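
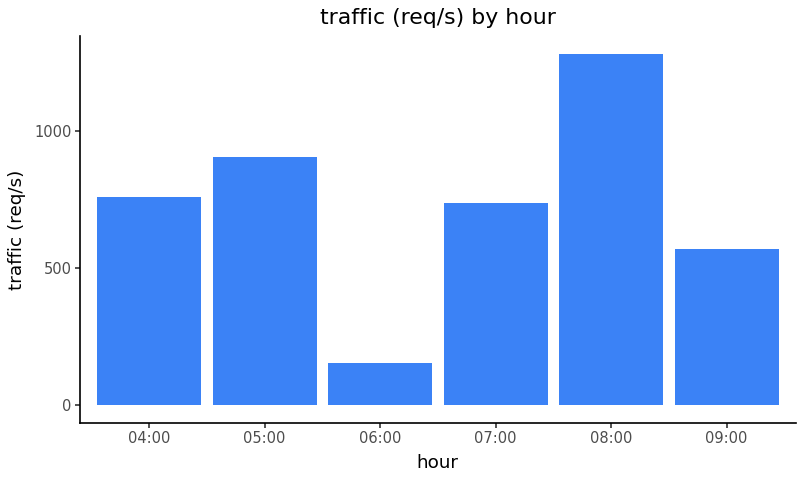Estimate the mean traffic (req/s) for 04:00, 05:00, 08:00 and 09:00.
(800 + 1000 + 1200 + 600) / 4 ≈ 900.

≈ 900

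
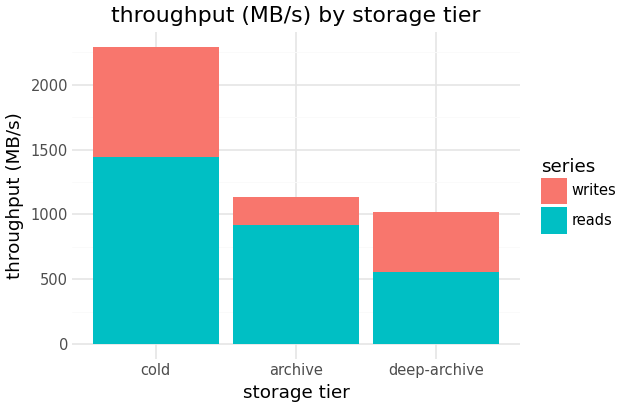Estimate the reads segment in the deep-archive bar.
reads top ≈ 600, bottom ≈ 0; segment ≈ 600.

≈ 600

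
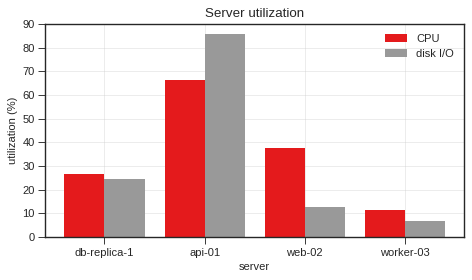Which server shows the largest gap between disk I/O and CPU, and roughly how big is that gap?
web-02, ≈ 30 %

web-02: disk I/O ≈ 10, CPU ≈ 40 → gap ≈ 30. Next-largest (api-01) is only ≈ 20.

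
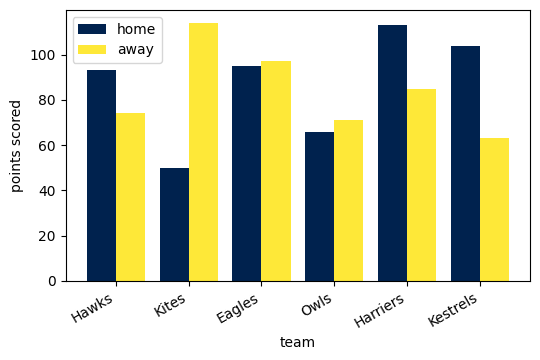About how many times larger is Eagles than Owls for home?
Eagles ≈ 100, Owls ≈ 70; 100/70 ≈ 1.43.

≈ 1.43×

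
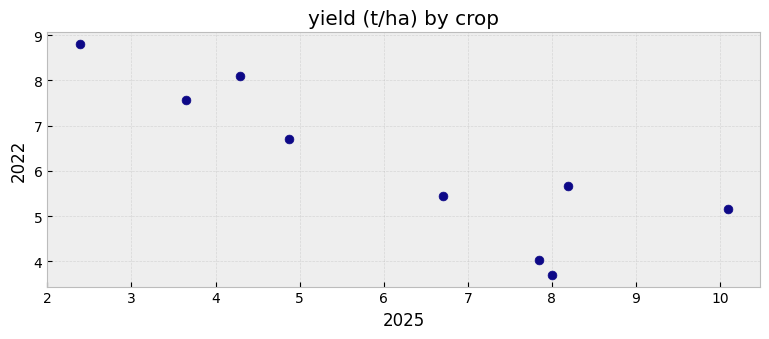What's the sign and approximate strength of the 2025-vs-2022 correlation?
Points are negatively correlated; strong (|r| ≈ 0.9).

negative, strong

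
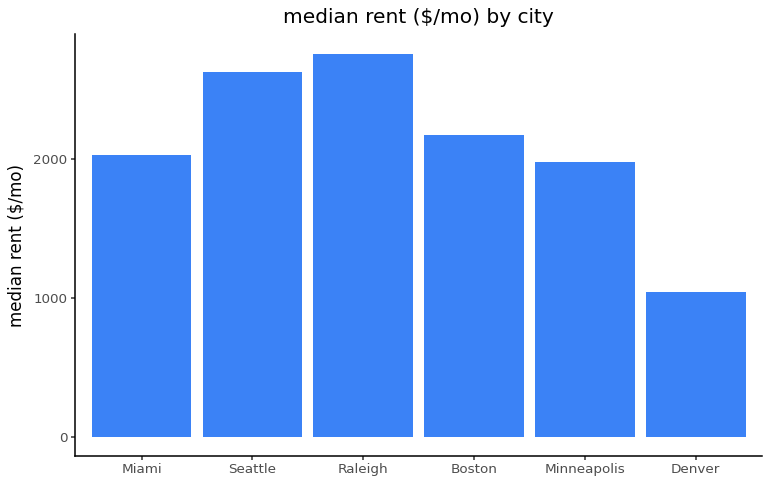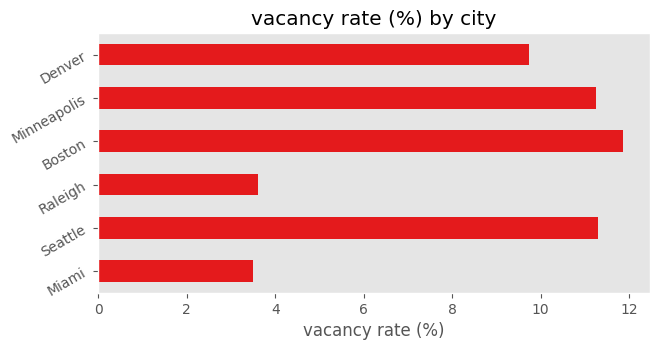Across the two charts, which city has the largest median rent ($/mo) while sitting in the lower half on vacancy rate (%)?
Raleigh

Chart 2 median vacancy rate (%) ≈ 10; below-median cities: Miami, Raleigh, Denver. Among those, Raleigh has the highest median rent ($/mo) (≈ 3000).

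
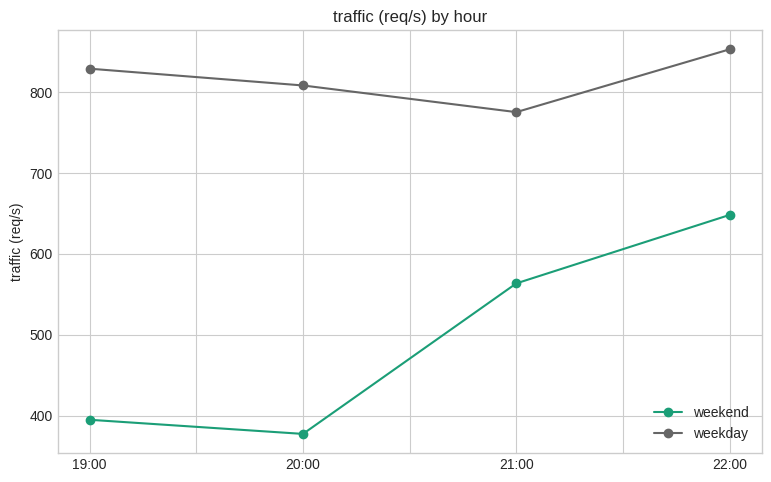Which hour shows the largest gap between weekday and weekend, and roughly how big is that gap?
19:00, ≈ 450 req/s

19:00: weekday ≈ 850, weekend ≈ 400 → gap ≈ 450. Next-largest (20:00) is only ≈ 400.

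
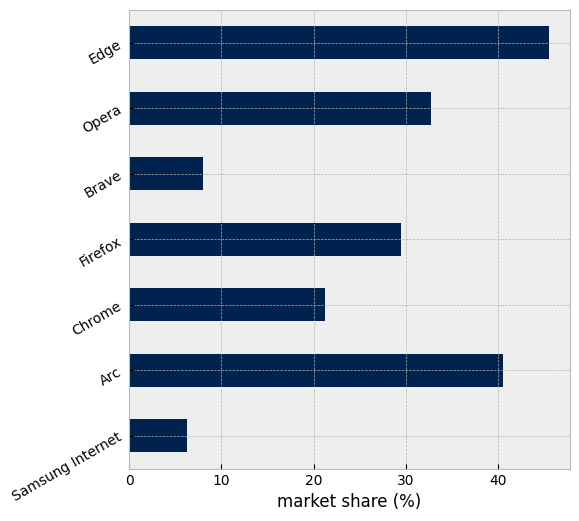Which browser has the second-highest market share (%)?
Arc

Top 3: Edge ≈ 45, Arc ≈ 40, Opera ≈ 35.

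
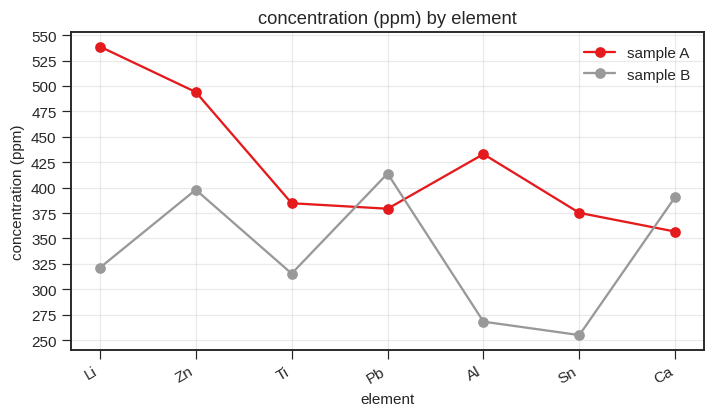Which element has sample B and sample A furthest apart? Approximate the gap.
Li: sample B ≈ 325, sample A ≈ 550 → gap ≈ 225. Next-largest (Al) is only ≈ 150.

Li, ≈ 225 ppm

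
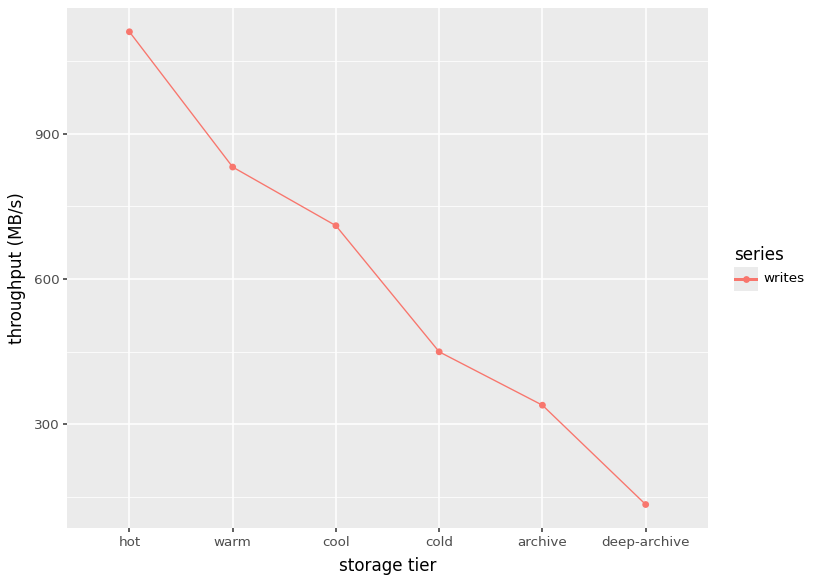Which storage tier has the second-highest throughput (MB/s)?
warm

Top 3: hot ≈ 1100, warm ≈ 800, cool ≈ 700.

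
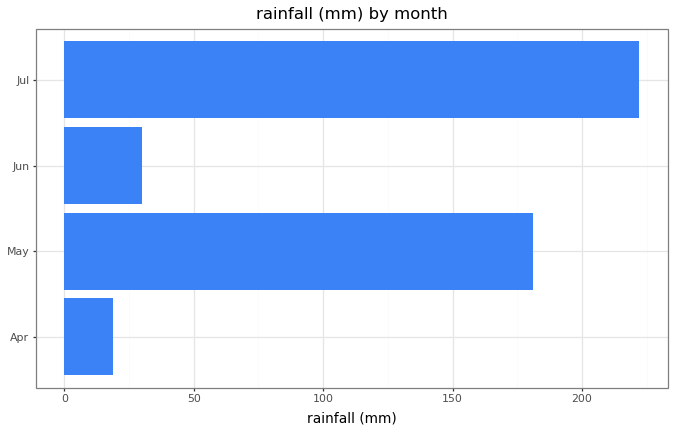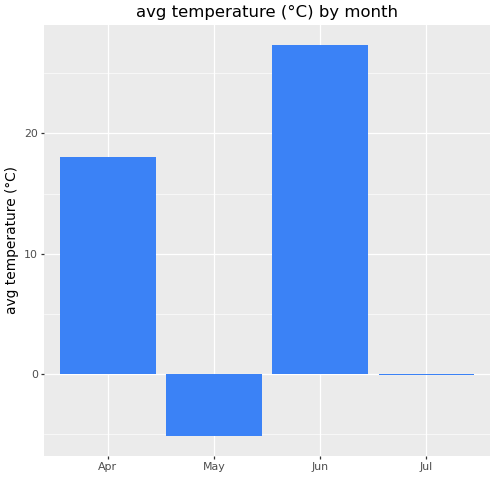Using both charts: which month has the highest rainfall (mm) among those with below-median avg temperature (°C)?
Chart 2 median avg temperature (°C) ≈ 10; below-median months: May, Jul. Among those, Jul has the highest rainfall (mm) (≈ 225).

Jul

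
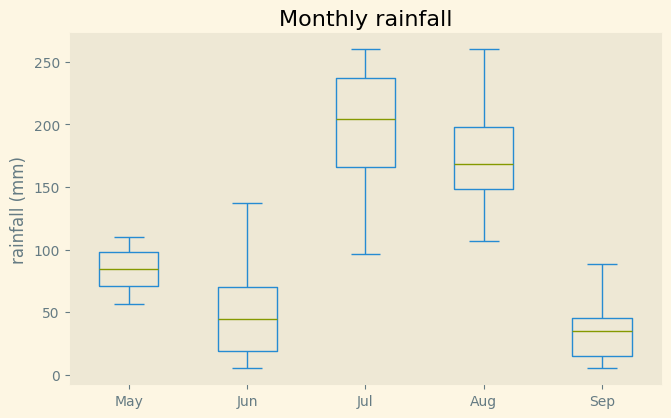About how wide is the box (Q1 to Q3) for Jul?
≈ 80

Q3 ≈ 240, Q1 ≈ 160; IQR ≈ 80.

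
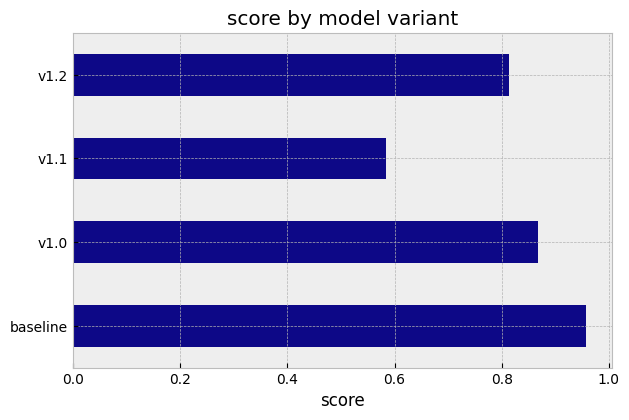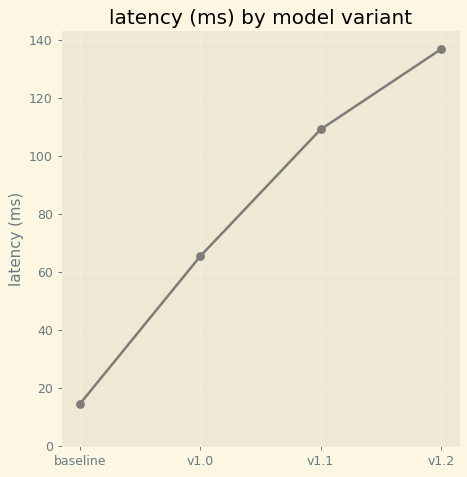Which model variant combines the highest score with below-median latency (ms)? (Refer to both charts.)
baseline

Chart 2 median latency (ms) ≈ 80; below-median model variants: baseline, v1.0. Among those, baseline has the highest score (≈ 1).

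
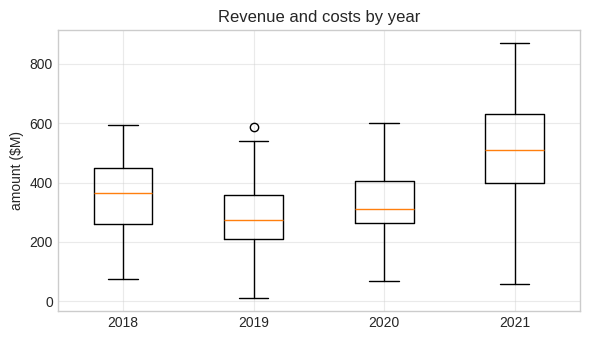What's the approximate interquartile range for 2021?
≈ 240

Q3 ≈ 640, Q1 ≈ 400; IQR ≈ 240.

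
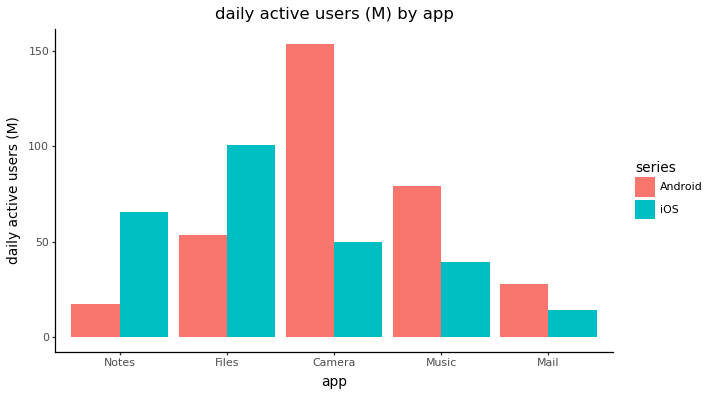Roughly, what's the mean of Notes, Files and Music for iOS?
(60 + 100 + 40) / 3 ≈ 67.

≈ 67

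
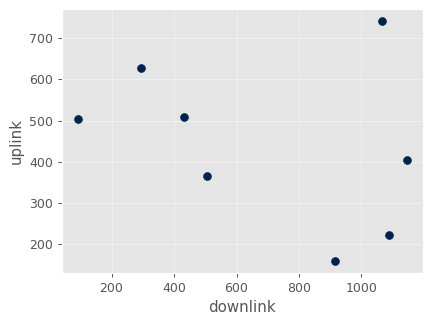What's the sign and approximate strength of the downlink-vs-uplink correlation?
negative, weak

Points are negatively correlated; weak (|r| ≈ 0.3).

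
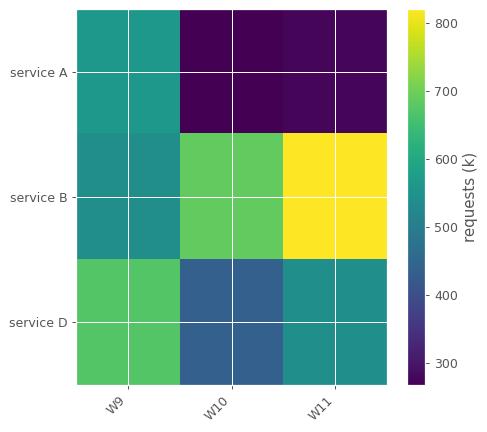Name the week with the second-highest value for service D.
Top 3 for service D: W9 ≈ 650, W11 ≈ 550, W10 ≈ 450.

W11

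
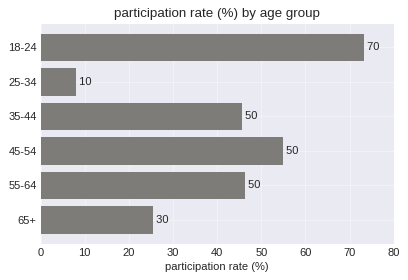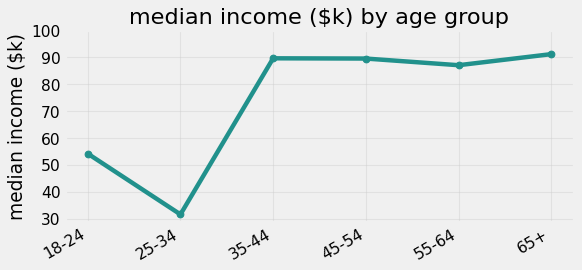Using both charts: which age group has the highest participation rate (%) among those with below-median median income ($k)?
18-24

Chart 2 median median income ($k) ≈ 90; below-median age groups: 18-24, 25-34, 55-64. Among those, 18-24 has the highest participation rate (%) (≈ 70).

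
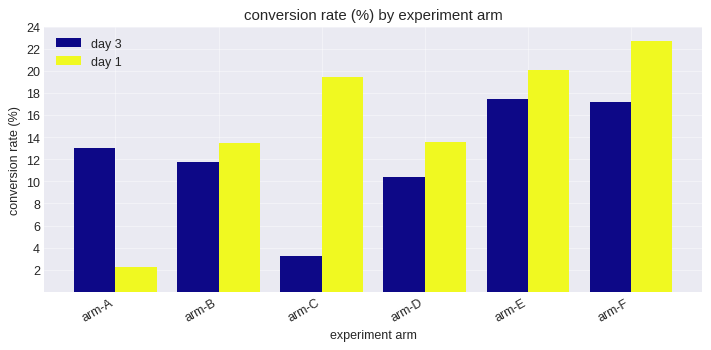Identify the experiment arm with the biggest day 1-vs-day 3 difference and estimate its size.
arm-C, ≈ 16 %

arm-C: day 1 ≈ 20, day 3 ≈ 4 → gap ≈ 16. Next-largest (arm-A) is only ≈ 12.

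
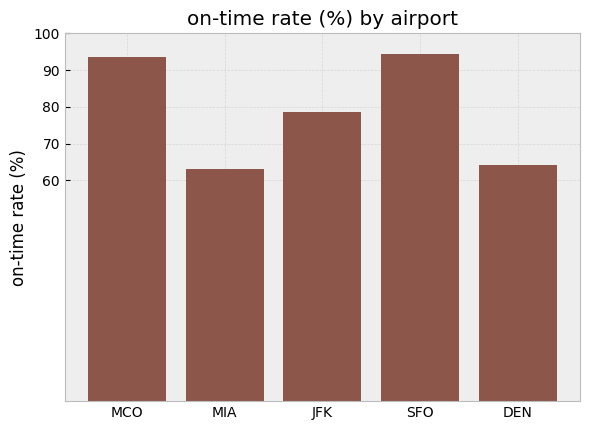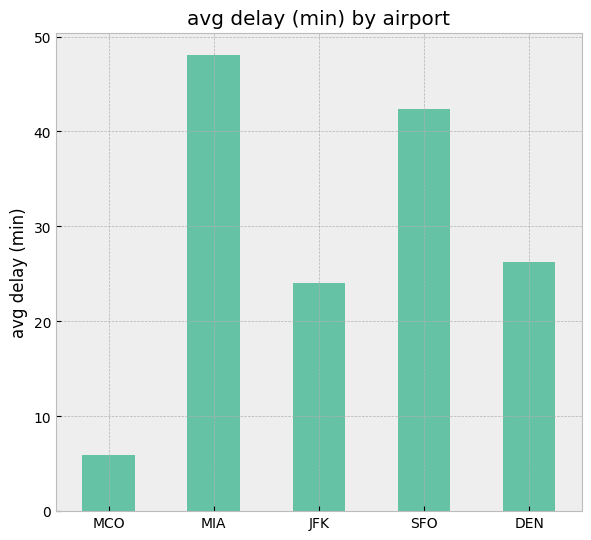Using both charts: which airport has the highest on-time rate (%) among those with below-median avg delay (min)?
MCO

Chart 2 median avg delay (min) ≈ 25; below-median airports: MCO, JFK. Among those, MCO has the highest on-time rate (%) (≈ 90).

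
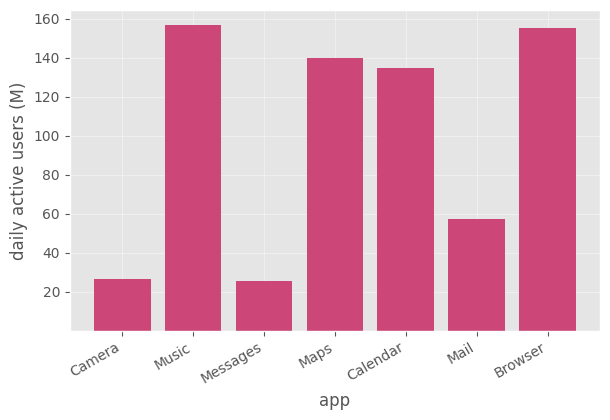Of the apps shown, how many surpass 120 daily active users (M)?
Above 120: Music, Maps, Calendar, Browser.

4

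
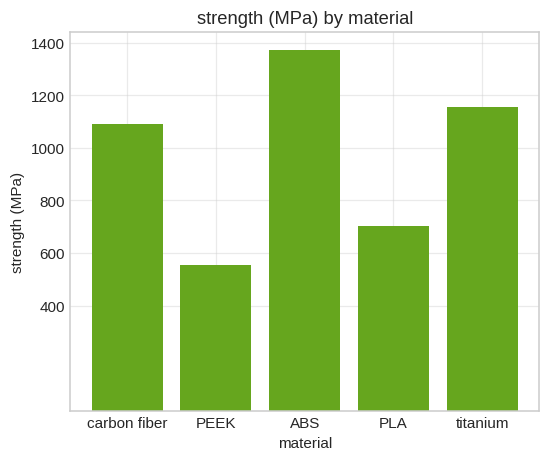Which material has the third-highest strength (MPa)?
Top 4: ABS ≈ 1400, titanium ≈ 1200, carbon fiber ≈ 1000, PLA ≈ 800.

carbon fiber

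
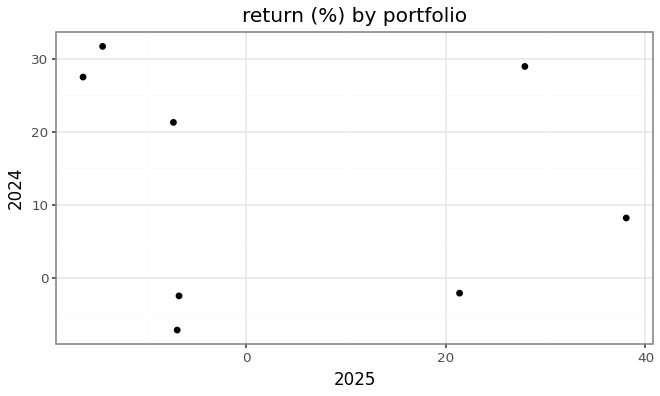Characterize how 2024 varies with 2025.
Points are roughly uncorrelated; weak (|r| ≈ 0.2).

no clear correlation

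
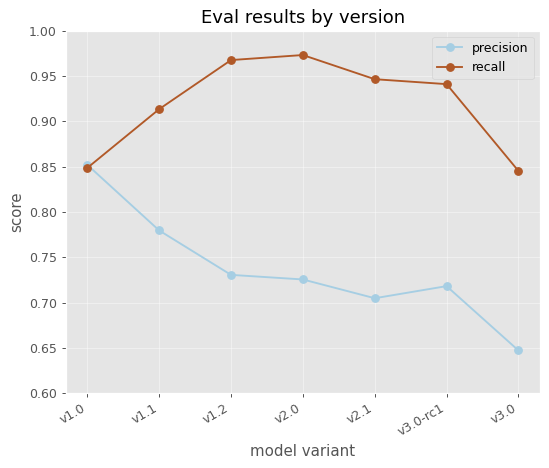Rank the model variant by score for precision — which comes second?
v1.1

Top 3 for precision: v1.0 ≈ 0.85, v1.1 ≈ 0.80, v1.2 ≈ 0.75.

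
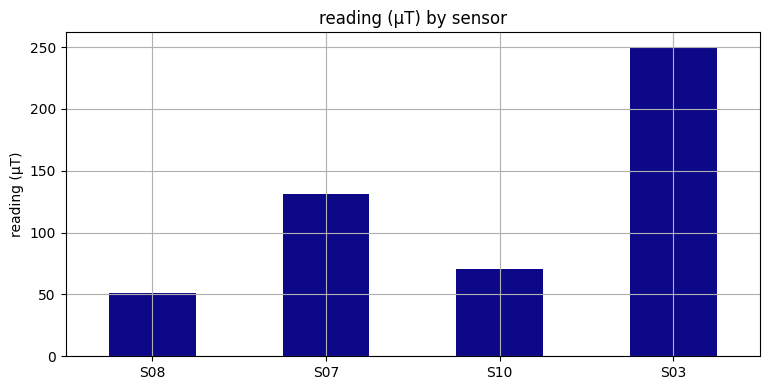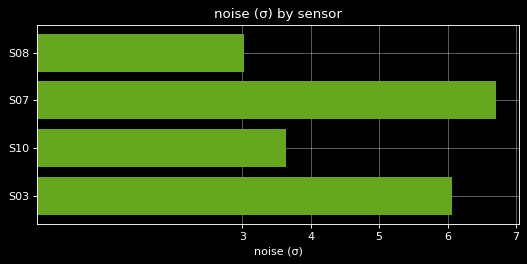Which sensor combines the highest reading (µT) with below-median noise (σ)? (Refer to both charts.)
S10

Chart 2 median noise (σ) ≈ 5; below-median sensors: S08, S10. Among those, S10 has the highest reading (µT) (≈ 75).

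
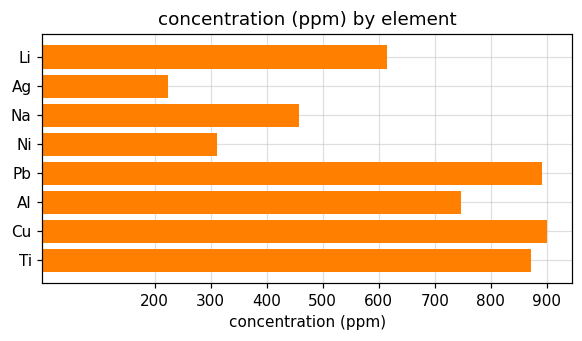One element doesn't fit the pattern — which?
Ag

Ag ≈ 200; the rest sit between ≈ 300 and ≈ 900.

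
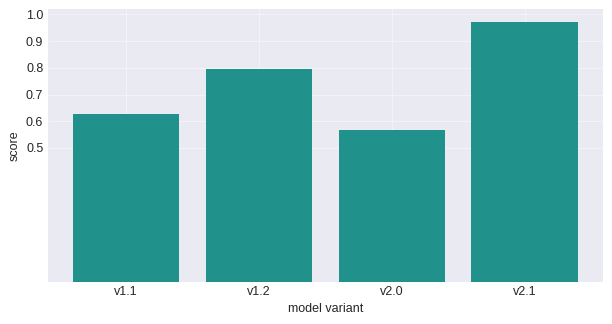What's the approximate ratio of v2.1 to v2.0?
≈ 1.67×

v2.1 ≈ 1.0, v2.0 ≈ 0.6; 1.0/0.6 ≈ 1.67.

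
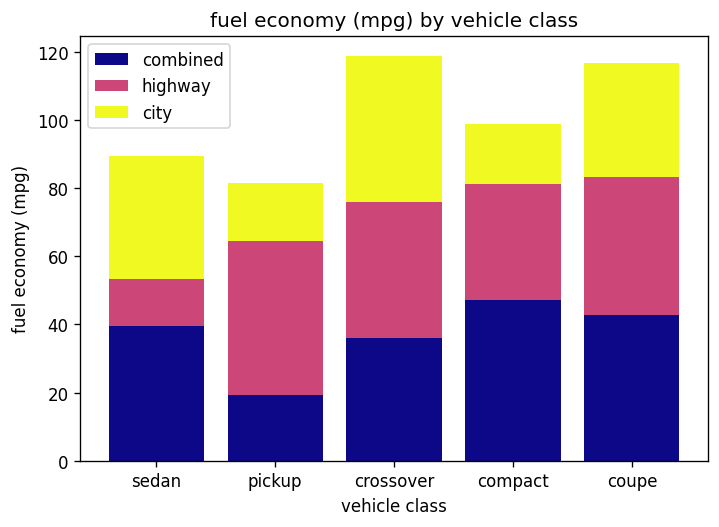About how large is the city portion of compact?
city top ≈ 100, bottom ≈ 80; segment ≈ 20.

≈ 20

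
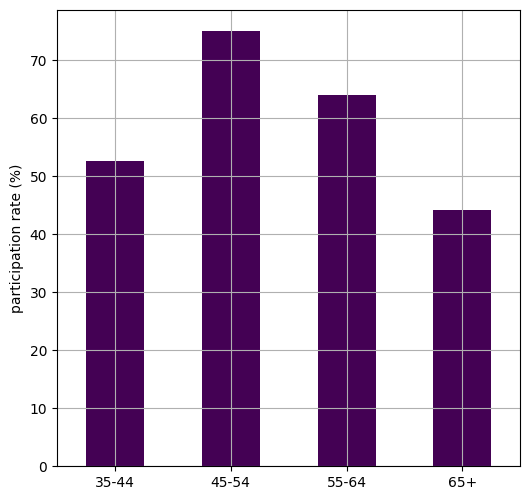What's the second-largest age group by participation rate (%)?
55-64

Top 3: 45-54 ≈ 80, 55-64 ≈ 60, 35-44 ≈ 50.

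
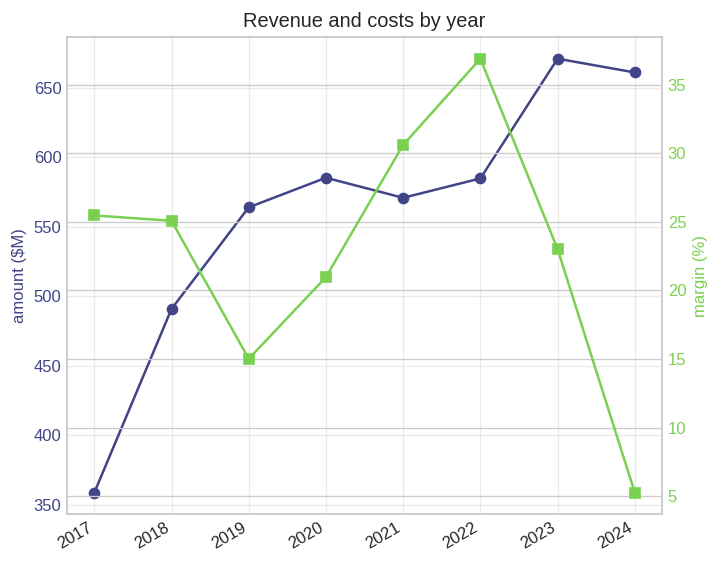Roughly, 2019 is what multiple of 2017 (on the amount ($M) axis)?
≈ 1.57×

2019 ≈ 550, 2017 ≈ 350; 550/350 ≈ 1.57.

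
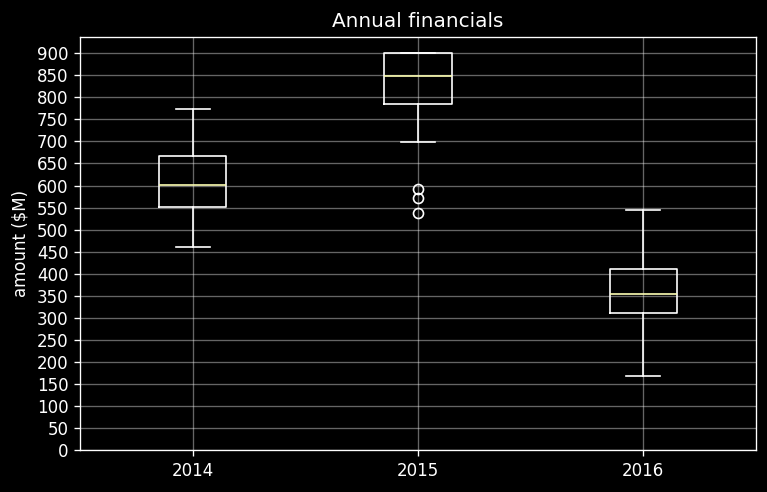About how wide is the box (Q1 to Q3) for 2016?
≈ 100

Q3 ≈ 400, Q1 ≈ 300; IQR ≈ 100.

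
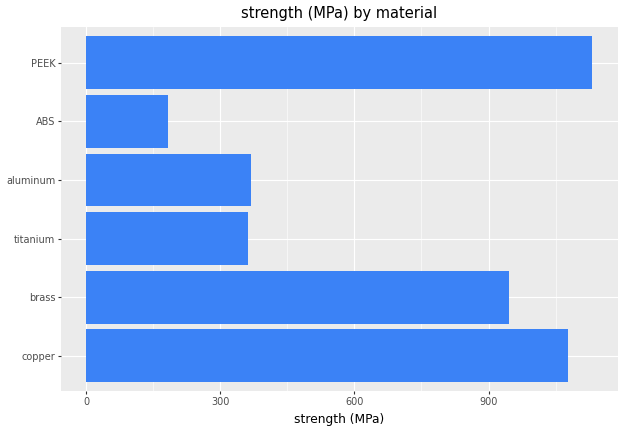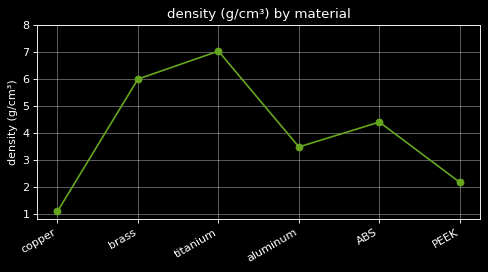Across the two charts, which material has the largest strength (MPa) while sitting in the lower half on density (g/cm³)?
PEEK

Chart 2 median density (g/cm³) ≈ 4; below-median materials: copper, aluminum, PEEK. Among those, PEEK has the highest strength (MPa) (≈ 1200).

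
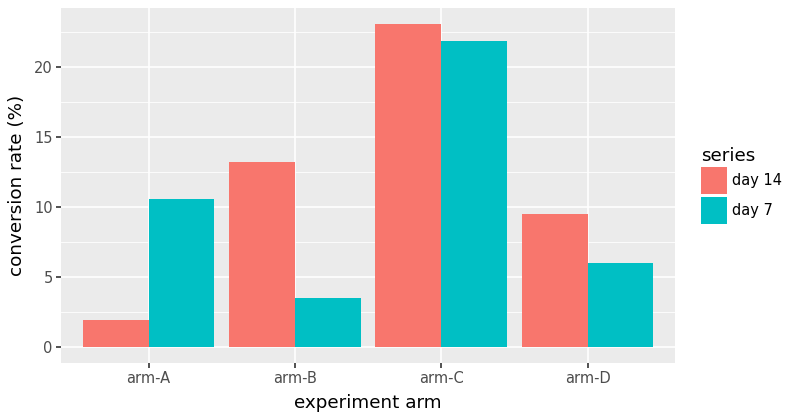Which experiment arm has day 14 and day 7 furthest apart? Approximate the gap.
arm-B, ≈ 10 %

arm-B: day 14 ≈ 14, day 7 ≈ 4 → gap ≈ 10. Next-largest (arm-A) is only ≈ 8.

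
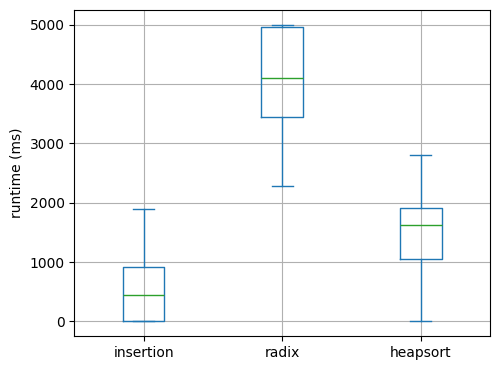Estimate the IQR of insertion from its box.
≈ 1000

Q3 ≈ 1000, Q1 ≈ 0; IQR ≈ 1000.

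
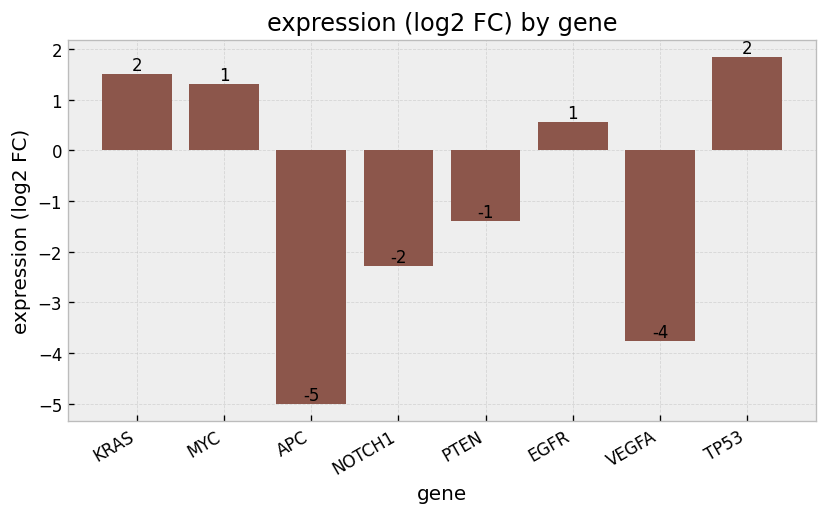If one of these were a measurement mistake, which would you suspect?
APC ≈ -5; the rest sit between ≈ -4 and ≈ 2.

APC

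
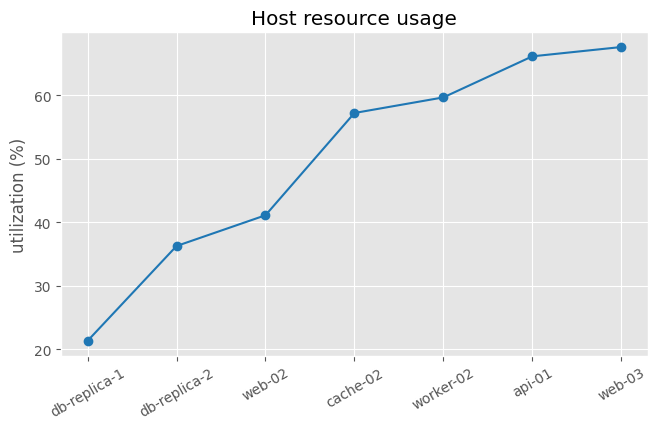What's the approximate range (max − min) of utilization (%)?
Max web-03 ≈ 70, min db-replica-1 ≈ 20; range ≈ 50.

≈ 50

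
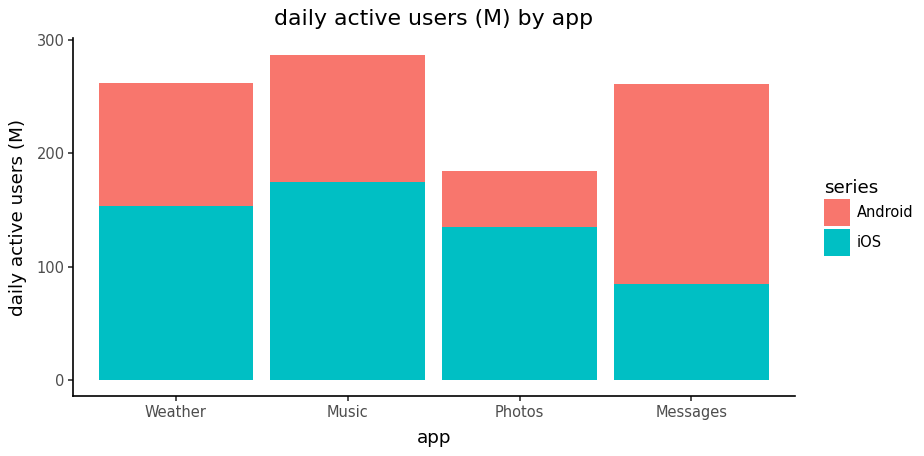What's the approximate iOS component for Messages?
iOS top ≈ 75, bottom ≈ 0; segment ≈ 75.

≈ 75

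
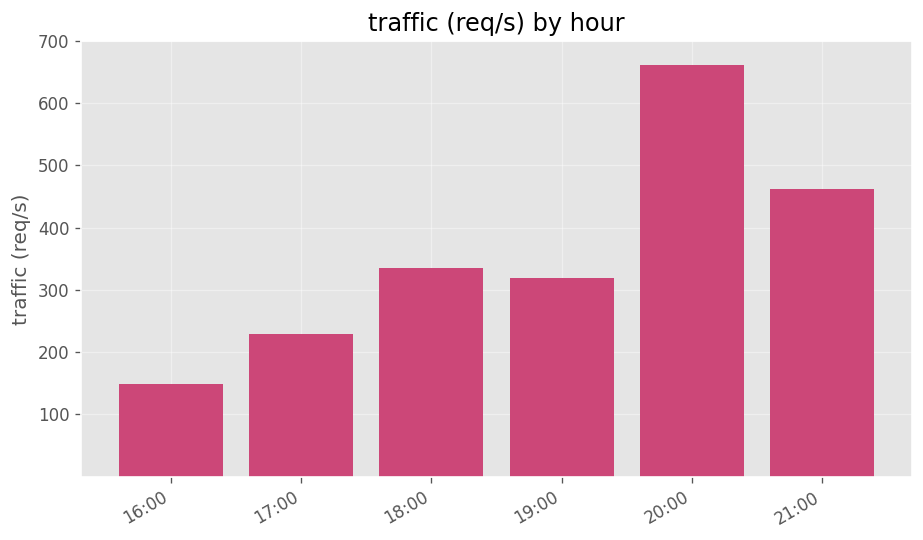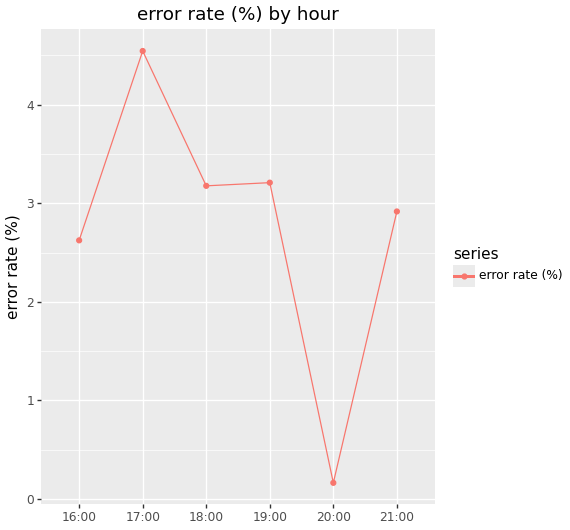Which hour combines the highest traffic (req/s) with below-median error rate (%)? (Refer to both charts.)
20:00

Chart 2 median error rate (%) ≈ 3; below-median hours: 16:00, 20:00, 21:00. Among those, 20:00 has the highest traffic (req/s) (≈ 700).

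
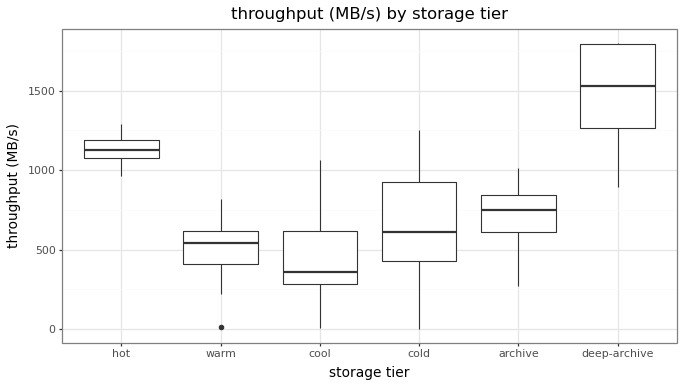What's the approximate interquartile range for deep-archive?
Q3 ≈ 1800, Q1 ≈ 1300; IQR ≈ 500.

≈ 500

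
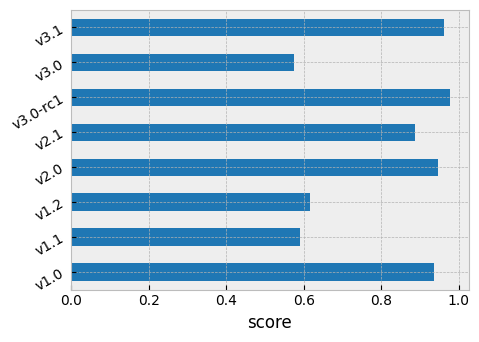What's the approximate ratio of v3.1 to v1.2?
v3.1 ≈ 1.0, v1.2 ≈ 0.6; 1.0/0.6 ≈ 1.67.

≈ 1.67×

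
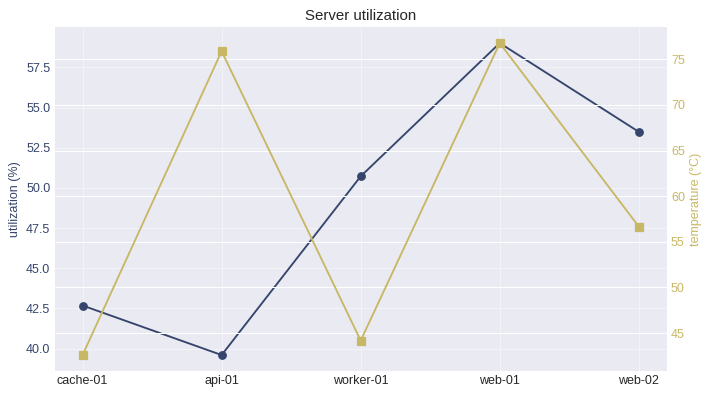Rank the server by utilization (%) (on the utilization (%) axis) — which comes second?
Top 3 (on the utilization (%) axis): web-01 ≈ 60, web-02 ≈ 54, worker-01 ≈ 50.

web-02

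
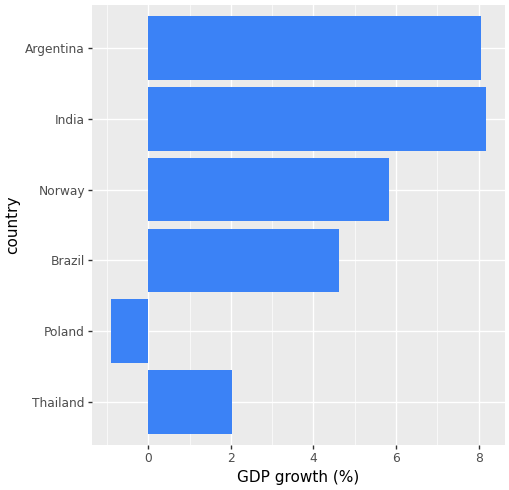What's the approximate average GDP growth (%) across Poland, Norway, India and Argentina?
≈ 5

(-1 + 6 + 8 + 8) / 4 ≈ 5.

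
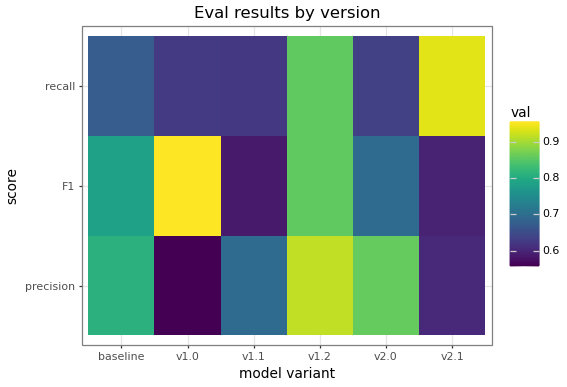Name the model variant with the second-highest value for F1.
v1.2

Top 3 for F1: v1.0 ≈ 0.95, v1.2 ≈ 0.85, baseline ≈ 0.80.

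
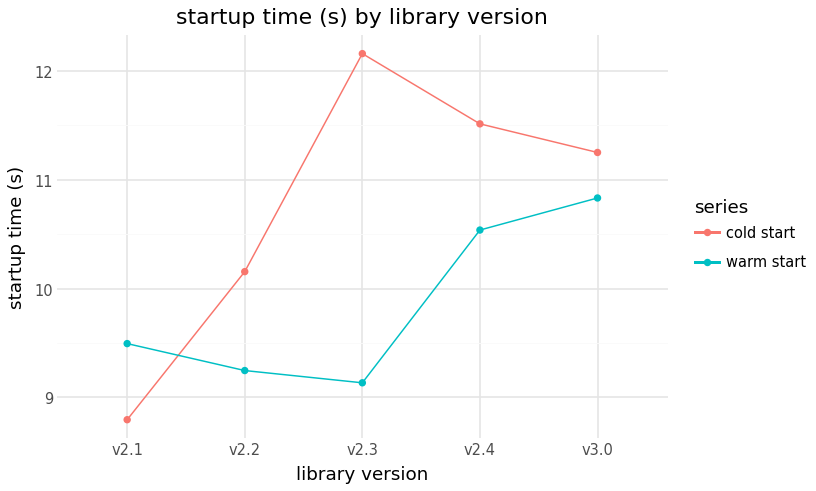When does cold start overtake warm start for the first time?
v2.2

v2.1: cold start ≈ 9.0 vs warm start ≈ 9.5 (not yet); v2.2: cold start ≈ 10.0 vs warm start ≈ 9.0 (first crossover).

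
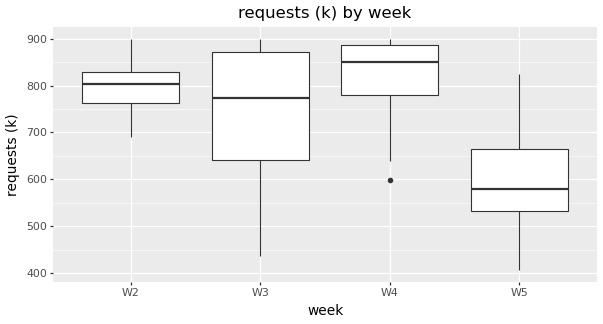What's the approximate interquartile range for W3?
Q3 ≈ 880, Q1 ≈ 640; IQR ≈ 240.

≈ 240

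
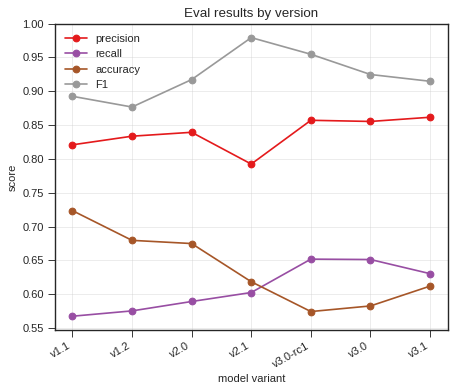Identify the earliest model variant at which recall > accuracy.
v2.1: recall ≈ 0.60 vs accuracy ≈ 0.60 (not yet); v3.0-rc1: recall ≈ 0.65 vs accuracy ≈ 0.55 (first crossover).

v3.0-rc1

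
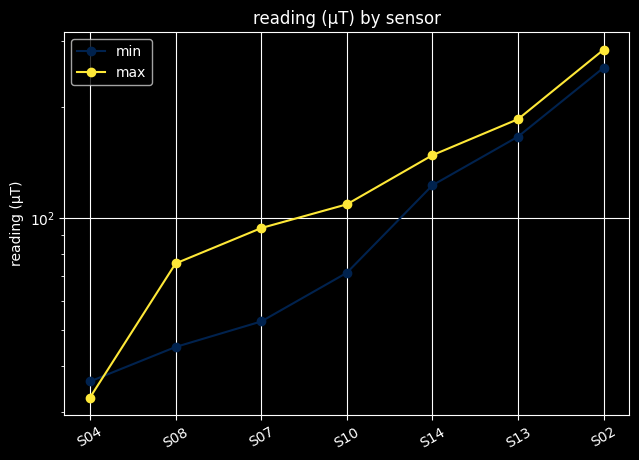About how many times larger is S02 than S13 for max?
S02 ≈ 275, S13 ≈ 175; 275/175 ≈ 1.57.

≈ 1.57×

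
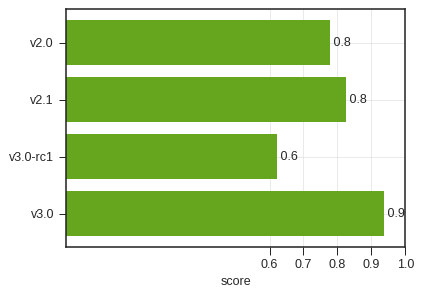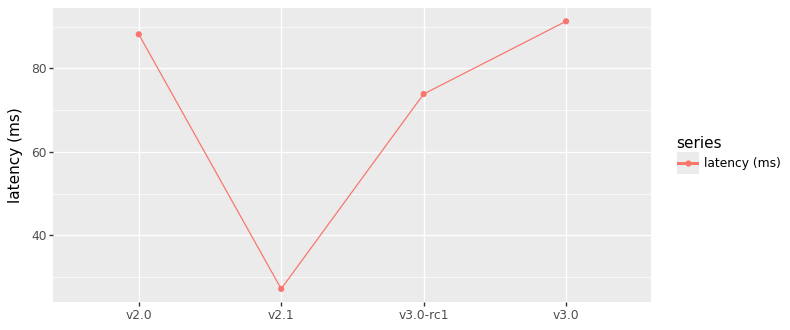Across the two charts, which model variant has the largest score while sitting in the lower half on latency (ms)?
v2.1

Chart 2 median latency (ms) ≈ 80; below-median model variants: v2.1, v3.0-rc1. Among those, v2.1 has the highest score (≈ 0.8).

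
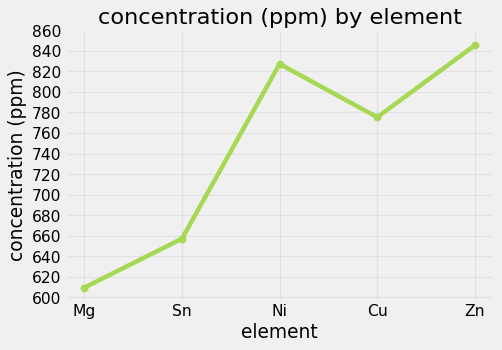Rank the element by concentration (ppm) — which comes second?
Ni

Top 3: Zn ≈ 840, Ni ≈ 820, Cu ≈ 780.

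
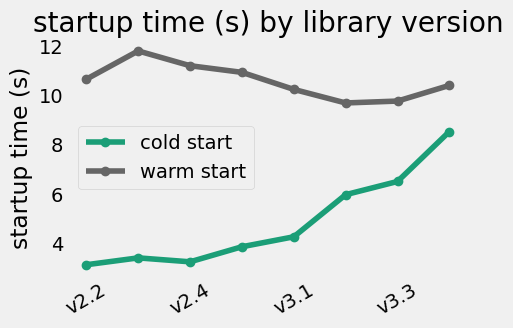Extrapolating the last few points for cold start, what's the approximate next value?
Last three: 6, 7, 9 → slope ≈ 1.5/step → next ≈ 10.5.

≈ 10.5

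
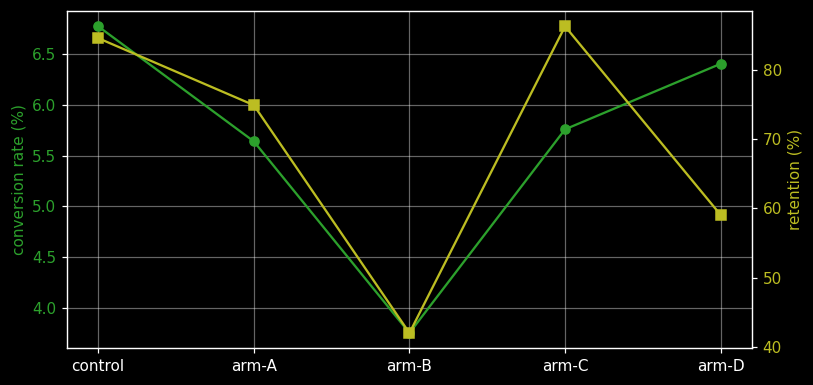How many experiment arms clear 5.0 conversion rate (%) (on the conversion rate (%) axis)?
4

Above 5.0: control, arm-A, arm-C, arm-D.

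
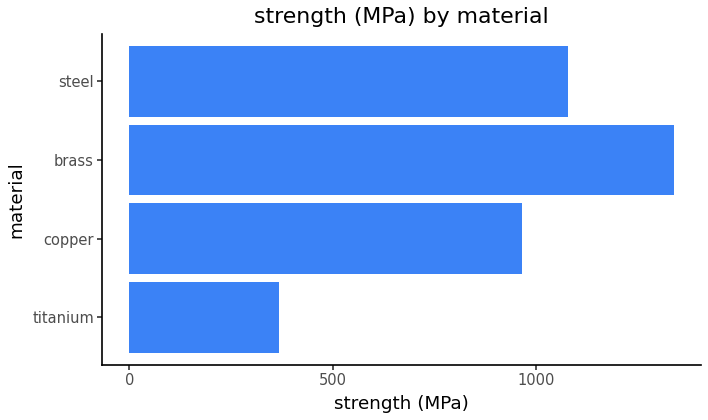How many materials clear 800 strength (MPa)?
Above 800: copper, brass, steel.

3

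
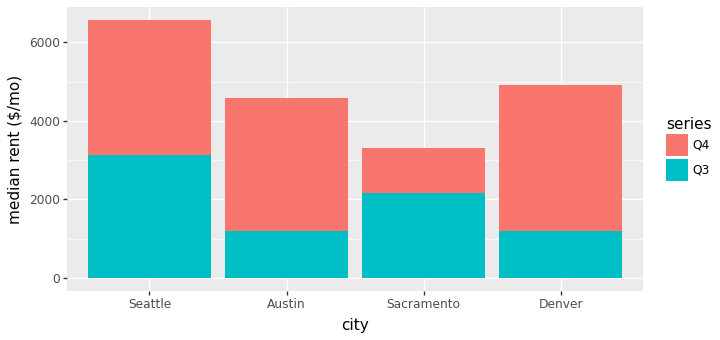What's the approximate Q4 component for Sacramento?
Q4 top ≈ 3000, bottom ≈ 2000; segment ≈ 1000.

≈ 1000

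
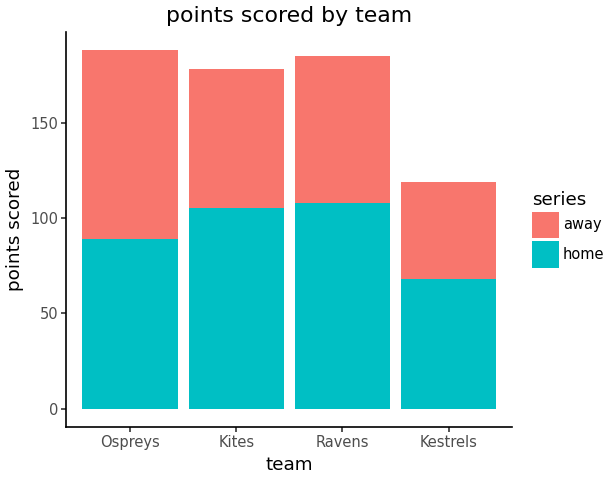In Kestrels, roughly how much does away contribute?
≈ 60

away top ≈ 120, bottom ≈ 60; segment ≈ 60.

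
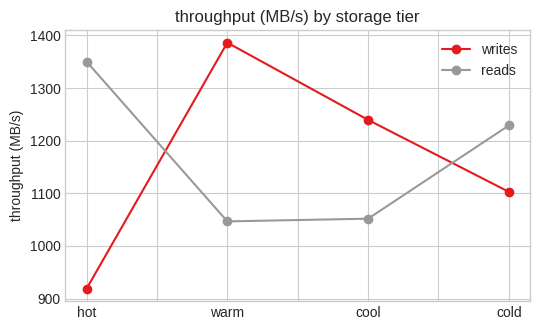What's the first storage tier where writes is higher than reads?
hot: writes ≈ 900 vs reads ≈ 1350 (not yet); warm: writes ≈ 1400 vs reads ≈ 1050 (first crossover).

warm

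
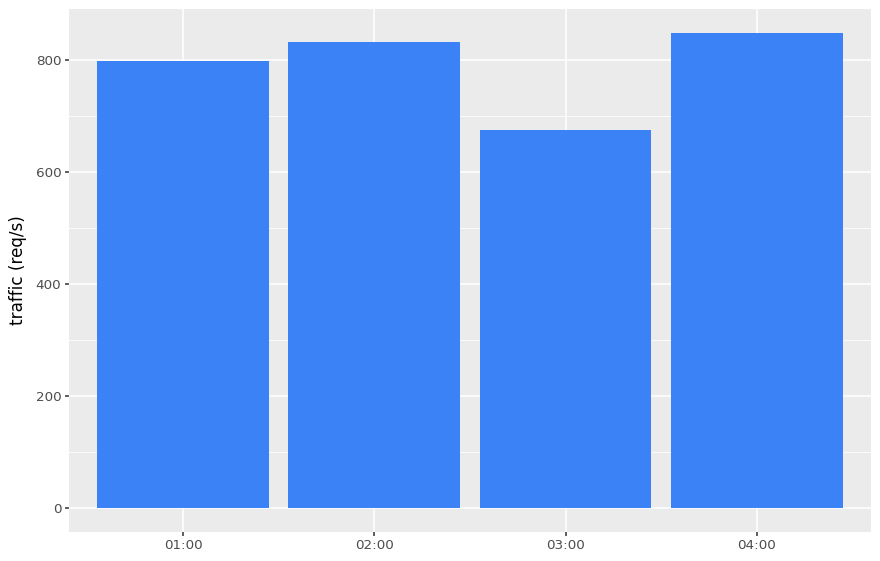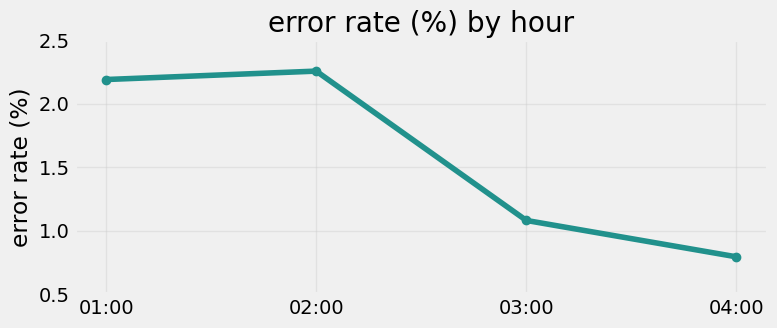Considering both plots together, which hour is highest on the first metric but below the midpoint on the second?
Chart 2 median error rate (%) ≈ 1.5; below-median hours: 03:00, 04:00. Among those, 04:00 has the highest traffic (req/s) (≈ 800).

04:00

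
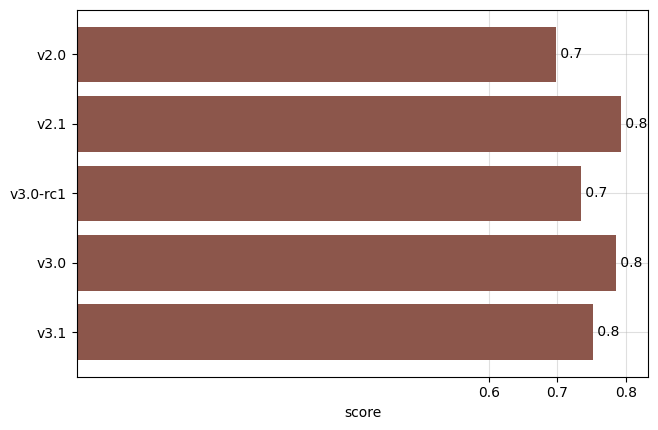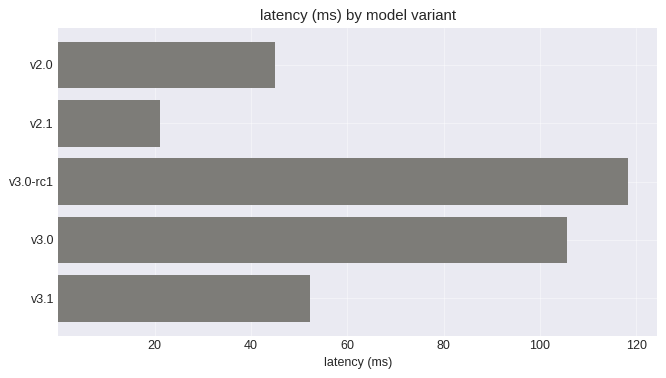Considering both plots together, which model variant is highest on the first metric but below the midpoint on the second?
Chart 2 median latency (ms) ≈ 60; below-median model variants: v2.0, v2.1. Among those, v2.1 has the highest score (≈ 0.8).

v2.1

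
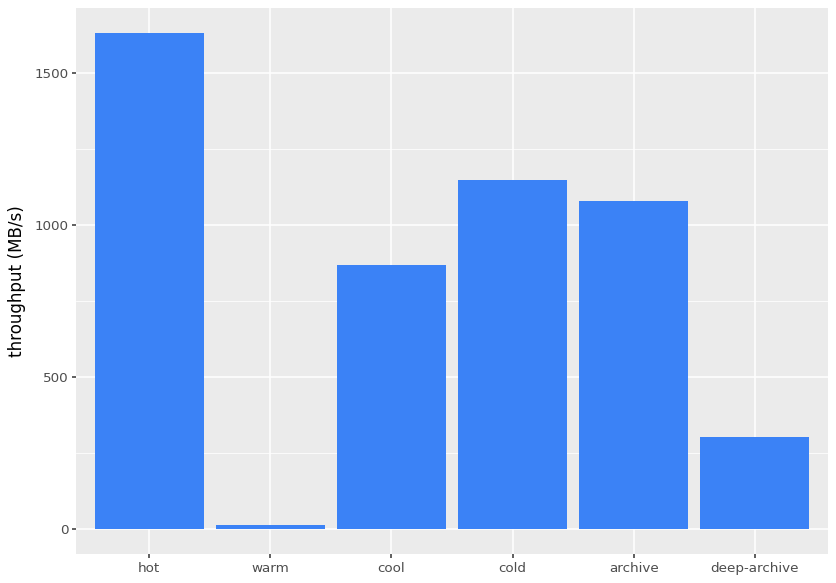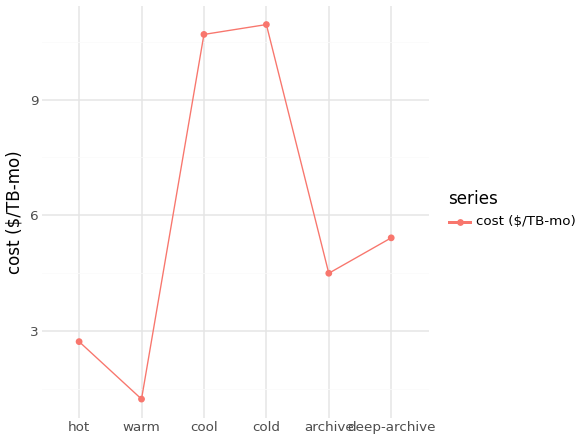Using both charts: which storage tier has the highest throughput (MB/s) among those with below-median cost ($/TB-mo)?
hot

Chart 2 median cost ($/TB-mo) ≈ 4; below-median storage tiers: hot, warm, archive. Among those, hot has the highest throughput (MB/s) (≈ 1600).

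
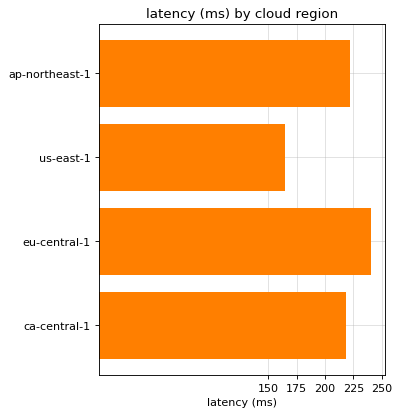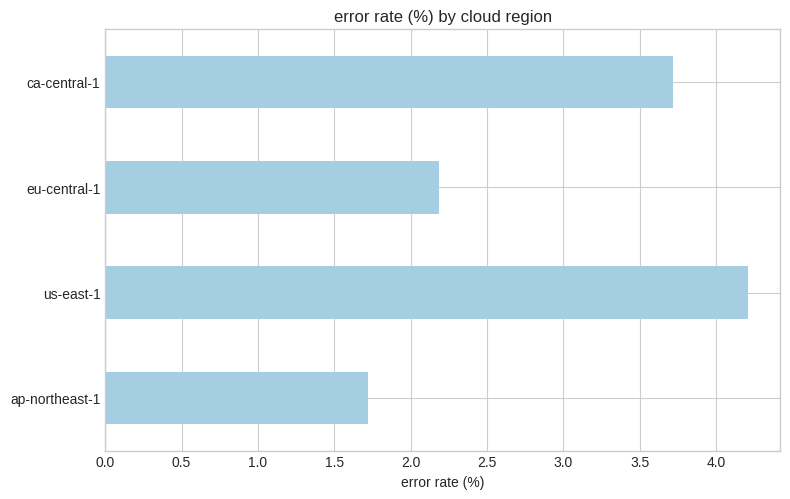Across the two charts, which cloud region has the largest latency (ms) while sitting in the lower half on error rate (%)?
Chart 2 median error rate (%) ≈ 3; below-median cloud regions: ap-northeast-1, eu-central-1. Among those, eu-central-1 has the highest latency (ms) (≈ 250).

eu-central-1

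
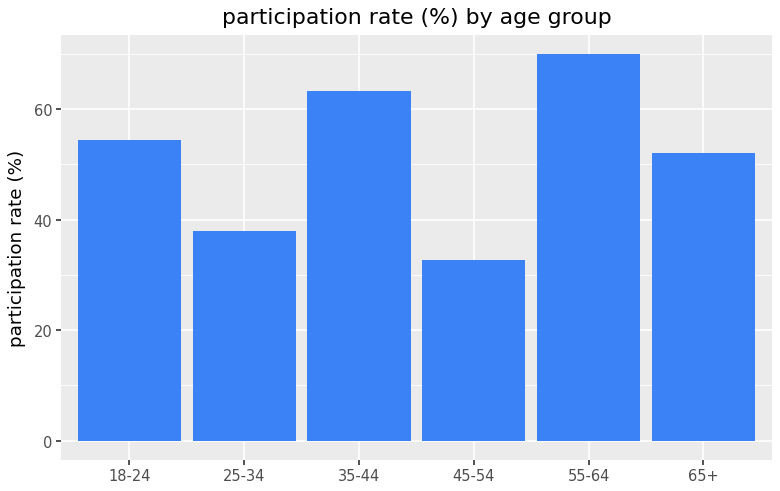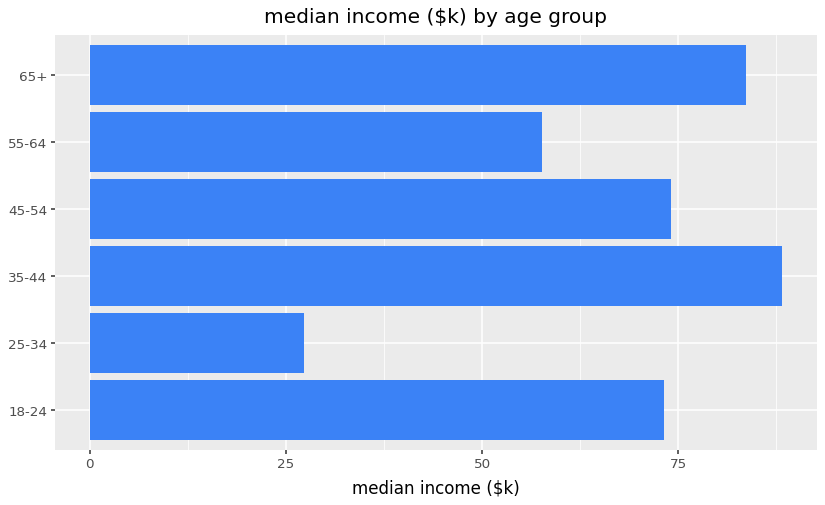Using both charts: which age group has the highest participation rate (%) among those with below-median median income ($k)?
55-64

Chart 2 median median income ($k) ≈ 70; below-median age groups: 18-24, 25-34, 55-64. Among those, 55-64 has the highest participation rate (%) (≈ 70).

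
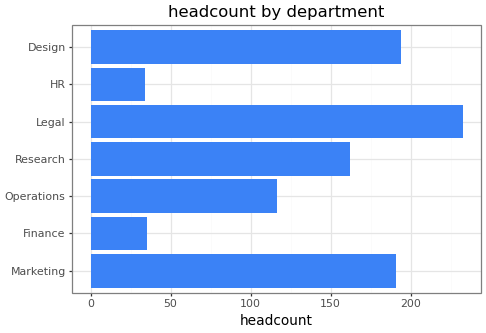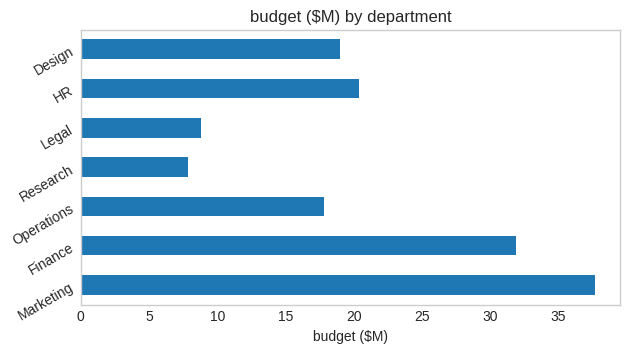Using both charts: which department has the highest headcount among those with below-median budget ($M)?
Chart 2 median budget ($M) ≈ 20; below-median departments: Operations, Research, Legal. Among those, Legal has the highest headcount (≈ 225).

Legal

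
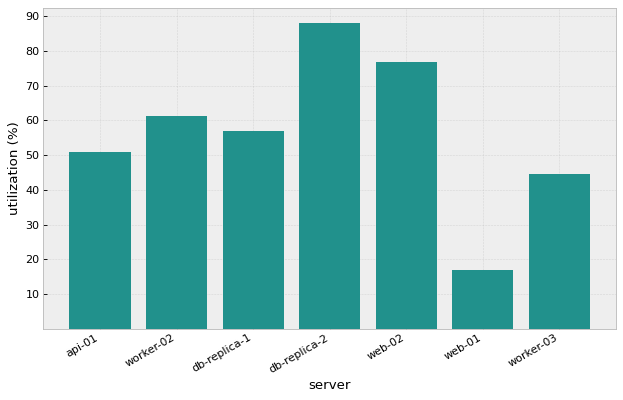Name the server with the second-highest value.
web-02

Top 3: db-replica-2 ≈ 90, web-02 ≈ 80, worker-02 ≈ 60.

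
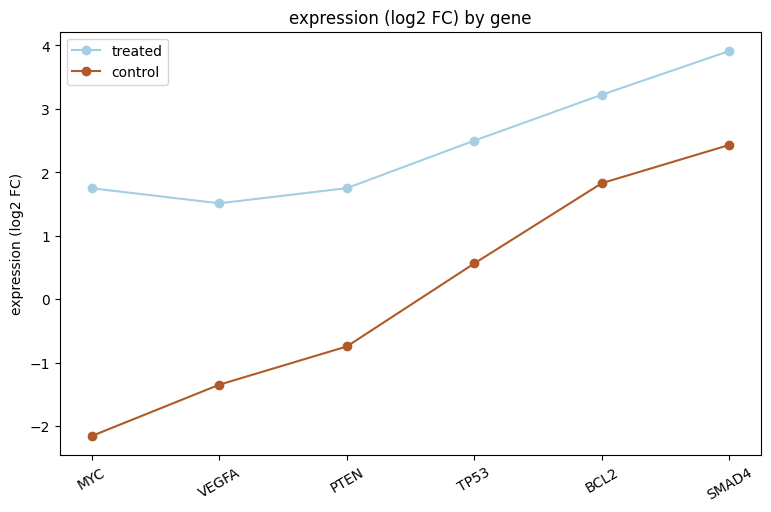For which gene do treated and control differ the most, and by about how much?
MYC: treated ≈ 2, control ≈ -2 → gap ≈ 4. Next-largest (VEGFA) is only ≈ 3.

MYC, ≈ 4 log2 FC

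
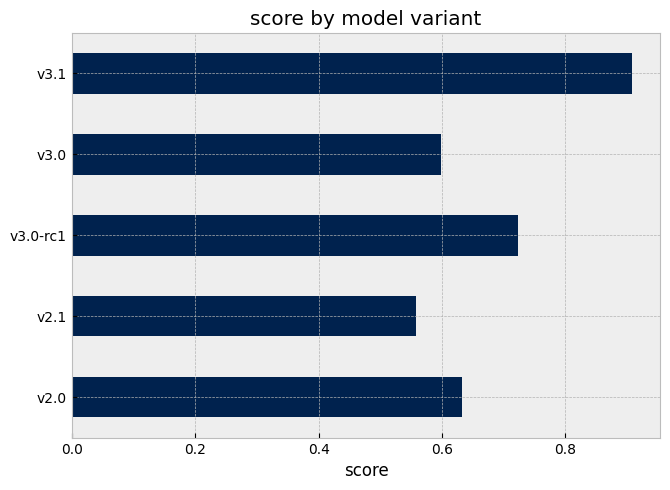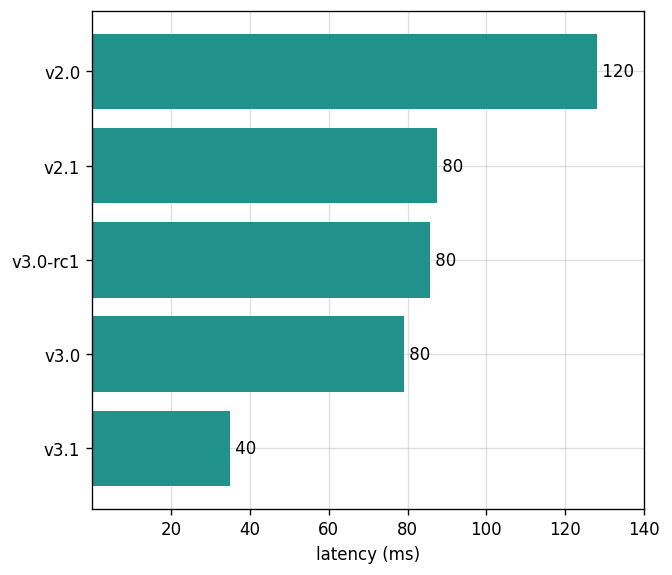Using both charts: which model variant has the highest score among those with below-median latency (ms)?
v3.1

Chart 2 median latency (ms) ≈ 80; below-median model variants: v3.0, v3.1. Among those, v3.1 has the highest score (≈ 0.9).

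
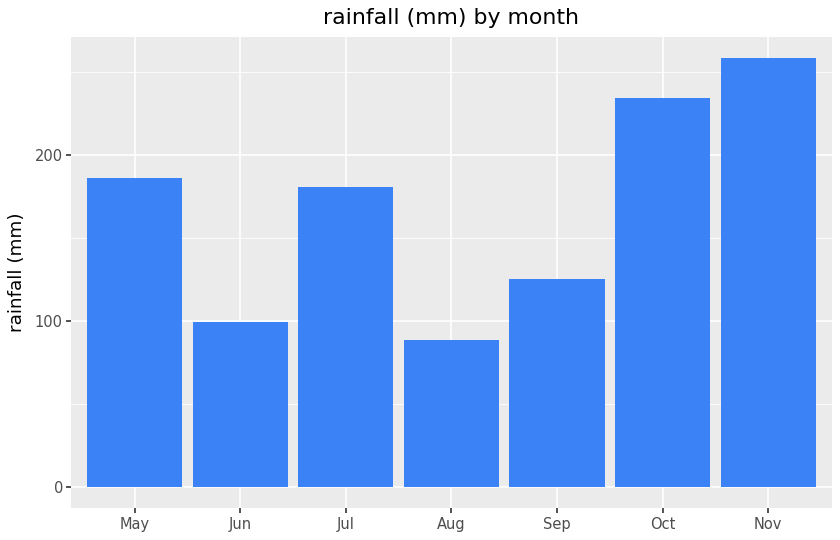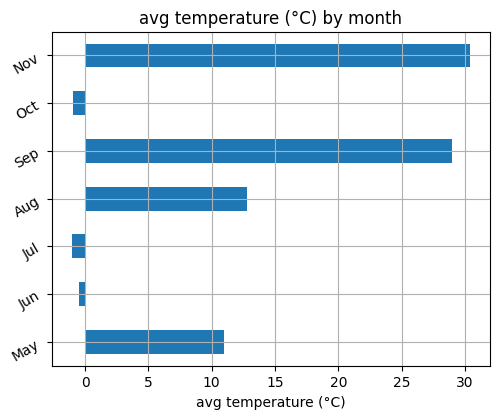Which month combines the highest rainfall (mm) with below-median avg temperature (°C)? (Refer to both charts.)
Oct

Chart 2 median avg temperature (°C) ≈ 10; below-median months: Jun, Jul, Oct. Among those, Oct has the highest rainfall (mm) (≈ 225).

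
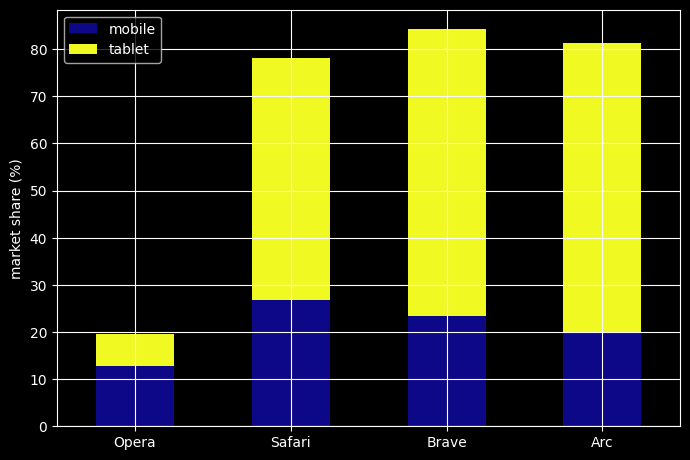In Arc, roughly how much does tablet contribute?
≈ 60

tablet top ≈ 80, bottom ≈ 20; segment ≈ 60.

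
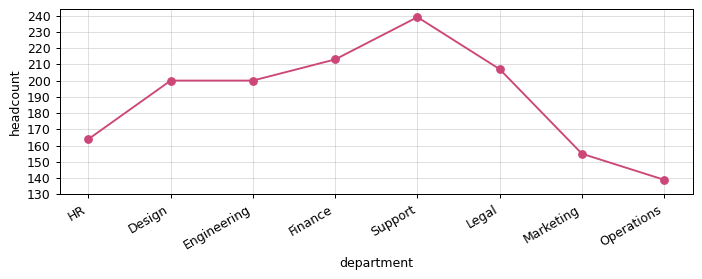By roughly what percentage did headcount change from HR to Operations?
≈ -12.5%

HR ≈ 160, Operations ≈ 140; (140 − 160) / 160 ≈ -12.5%.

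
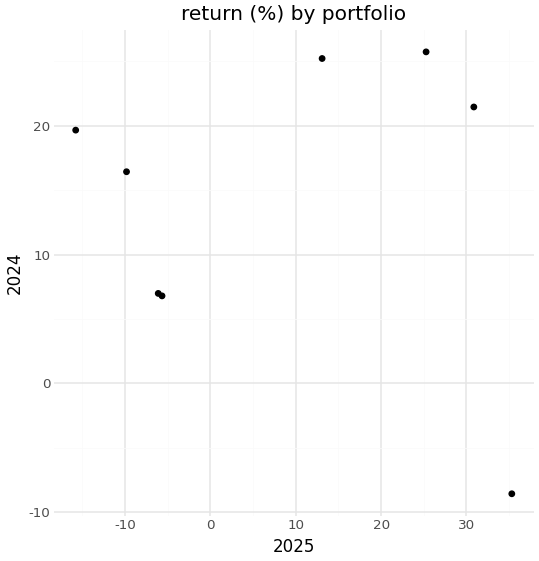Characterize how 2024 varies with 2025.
Points are roughly uncorrelated; weak (|r| ≈ 0.1).

no clear correlation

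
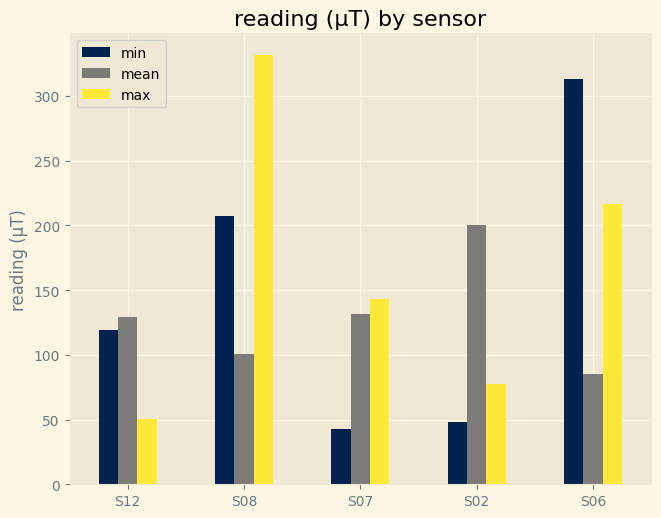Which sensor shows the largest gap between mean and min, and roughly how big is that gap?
S06: mean ≈ 100, min ≈ 300 → gap ≈ 200. Next-largest (S02) is only ≈ 150.

S06, ≈ 200 µT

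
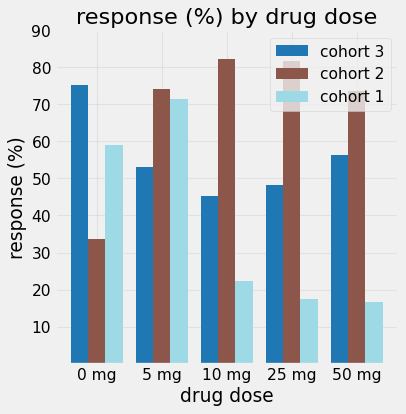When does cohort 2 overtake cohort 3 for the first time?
0 mg: cohort 2 ≈ 30 vs cohort 3 ≈ 80 (not yet); 5 mg: cohort 2 ≈ 70 vs cohort 3 ≈ 50 (first crossover).

5 mg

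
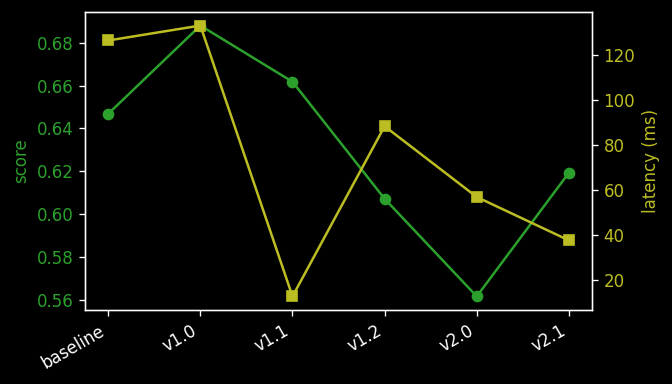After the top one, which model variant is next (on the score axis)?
Top 3 (on the score axis): v1.0 ≈ 0.68, v1.1 ≈ 0.66, baseline ≈ 0.64.

v1.1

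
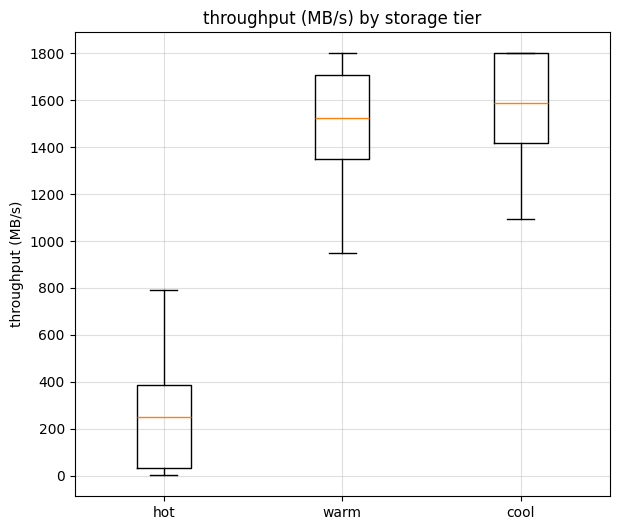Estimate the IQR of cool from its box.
≈ 400

Q3 ≈ 1800, Q1 ≈ 1400; IQR ≈ 400.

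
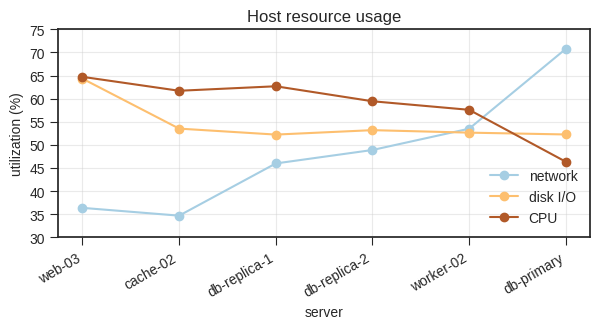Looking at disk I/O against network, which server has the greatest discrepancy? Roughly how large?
web-03: disk I/O ≈ 65, network ≈ 35 → gap ≈ 30. Next-largest (cache-02) is only ≈ 20.

web-03, ≈ 30 %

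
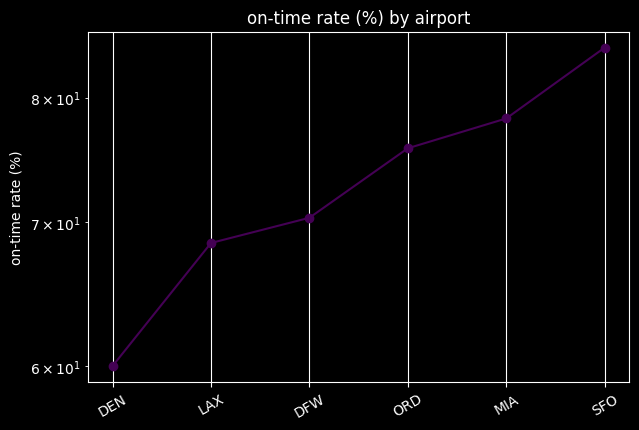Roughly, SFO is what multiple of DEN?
SFO ≈ 85, DEN ≈ 60; 85/60 ≈ 1.42.

≈ 1.42×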